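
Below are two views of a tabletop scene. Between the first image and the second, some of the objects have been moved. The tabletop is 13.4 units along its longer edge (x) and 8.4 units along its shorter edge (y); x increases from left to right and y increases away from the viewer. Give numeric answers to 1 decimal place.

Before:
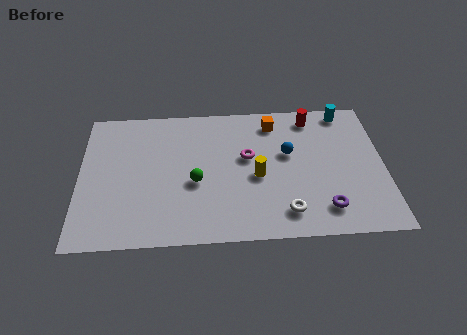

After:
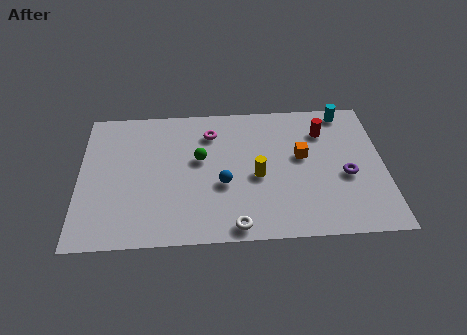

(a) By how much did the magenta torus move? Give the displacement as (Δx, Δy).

(-1.6, 1.6)

The magenta torus was at about (7.4, 4.9) and moved to about (5.8, 6.5).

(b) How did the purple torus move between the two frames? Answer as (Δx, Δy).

(1.0, 1.9)

From the two frames, the purple torus sits at roughly (10.7, 1.6) before and (11.7, 3.5) after.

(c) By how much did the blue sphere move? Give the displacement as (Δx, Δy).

(-2.9, -1.7)

The blue sphere was at about (9.2, 5.0) and moved to about (6.3, 3.3).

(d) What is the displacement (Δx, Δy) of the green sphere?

(0.2, 1.4)

From the two frames, the green sphere sits at roughly (5.1, 3.5) before and (5.3, 4.9) after.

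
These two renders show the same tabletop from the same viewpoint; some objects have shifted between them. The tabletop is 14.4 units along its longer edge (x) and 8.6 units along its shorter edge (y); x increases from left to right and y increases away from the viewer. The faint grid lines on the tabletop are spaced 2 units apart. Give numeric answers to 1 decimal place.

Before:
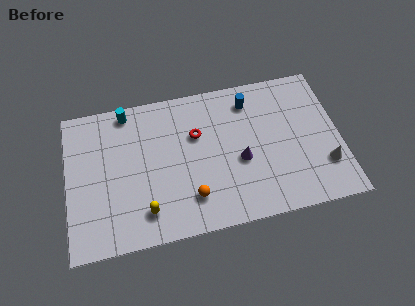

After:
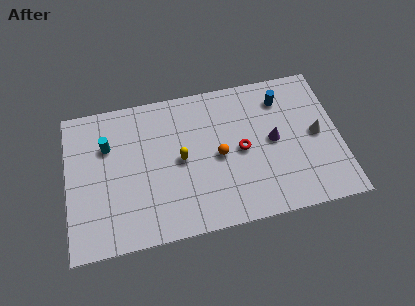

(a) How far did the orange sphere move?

2.6

From (6.4, 2.0) to (8.0, 4.1), the orange sphere covered √(1.6² + 2.1²) ≈ 2.6 units.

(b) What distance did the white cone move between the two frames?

1.9

From (13.5, 2.4) to (13.2, 4.3), the white cone covered √(0.3² + 1.9²) ≈ 1.9 units.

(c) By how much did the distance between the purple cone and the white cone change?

-2.3

Before: roughly 4.6 units apart; after: 2.3. That's 2.3 units closer together.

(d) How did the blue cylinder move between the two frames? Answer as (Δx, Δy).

(1.7, -0.2)

The blue cylinder started near (9.8, 7.0) and ended near (11.5, 6.8).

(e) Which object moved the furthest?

the yellow capsule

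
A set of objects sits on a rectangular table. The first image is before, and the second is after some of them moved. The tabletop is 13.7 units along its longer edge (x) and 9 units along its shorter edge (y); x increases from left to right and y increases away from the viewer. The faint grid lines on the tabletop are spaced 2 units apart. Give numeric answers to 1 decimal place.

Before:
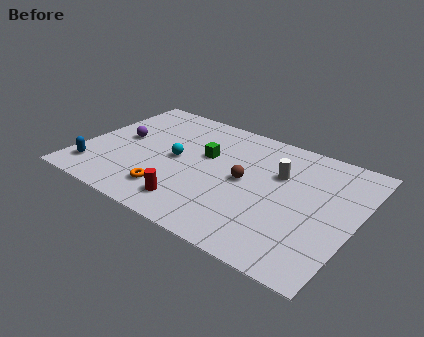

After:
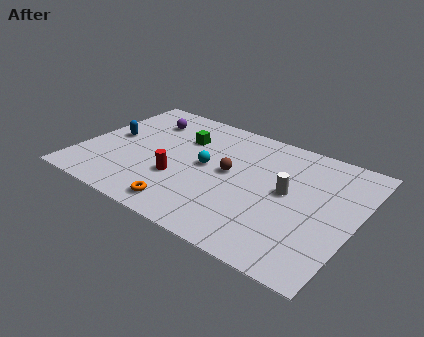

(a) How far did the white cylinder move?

1.3

From (9.7, 5.9) to (10.3, 4.8), the white cylinder covered √(0.6² + 1.1²) ≈ 1.3 units.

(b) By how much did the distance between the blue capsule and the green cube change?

-2.5

Before: roughly 6.3 units apart; after: 3.8. That's 2.5 units closer together.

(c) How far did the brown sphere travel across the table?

0.8

The brown sphere moved from about (8.2, 4.6) to (7.4, 4.8), a distance of √(0.8² + 0.2²) ≈ 0.8.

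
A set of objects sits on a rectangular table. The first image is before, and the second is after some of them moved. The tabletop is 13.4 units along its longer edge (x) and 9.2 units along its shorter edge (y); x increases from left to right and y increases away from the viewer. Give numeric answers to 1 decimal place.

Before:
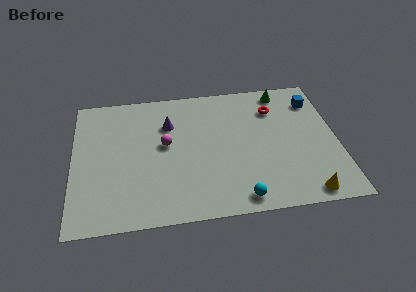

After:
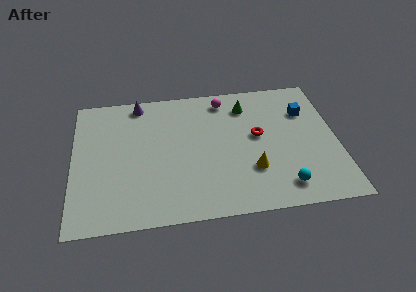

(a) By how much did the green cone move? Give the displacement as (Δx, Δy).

(-1.9, -0.8)

From the two frames, the green cone sits at roughly (10.8, 8.1) before and (8.9, 7.3) after.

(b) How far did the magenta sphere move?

4.2

The magenta sphere moved from about (4.7, 5.1) to (7.8, 7.9), a distance of √(3.1² + 2.8²) ≈ 4.2.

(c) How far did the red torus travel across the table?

2.0

The red torus was near (10.3, 6.9) before and (9.4, 5.1) after, so it travelled √(0.9² + 1.8²) ≈ 2.0 units.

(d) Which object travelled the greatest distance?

the magenta sphere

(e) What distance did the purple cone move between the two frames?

2.3

The purple cone moved from about (4.9, 6.5) to (3.4, 8.2), a distance of √(1.5² + 1.7²) ≈ 2.3.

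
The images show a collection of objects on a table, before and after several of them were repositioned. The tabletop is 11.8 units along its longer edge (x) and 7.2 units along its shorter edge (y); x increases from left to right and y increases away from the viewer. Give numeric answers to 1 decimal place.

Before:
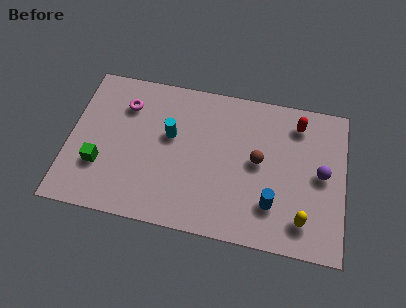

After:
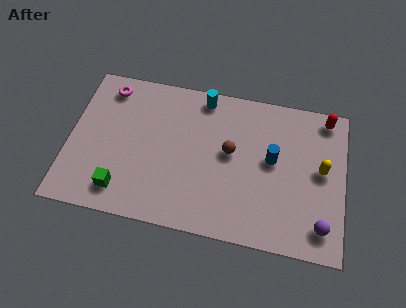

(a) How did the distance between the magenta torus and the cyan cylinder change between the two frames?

+1.8

Before: roughly 2.3 units apart; after: 4.1. That's 1.8 units further apart.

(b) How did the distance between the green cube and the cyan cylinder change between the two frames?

+2.5

Before: roughly 3.5 units apart; after: 6.0. That's 2.5 units further apart.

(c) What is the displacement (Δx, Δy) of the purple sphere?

(0.1, -2.4)

From the two frames, the purple sphere sits at roughly (10.8, 3.7) before and (10.9, 1.3) after.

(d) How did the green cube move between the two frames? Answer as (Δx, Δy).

(1.0, -1.0)

The green cube started near (1.4, 2.3) and ended near (2.4, 1.3).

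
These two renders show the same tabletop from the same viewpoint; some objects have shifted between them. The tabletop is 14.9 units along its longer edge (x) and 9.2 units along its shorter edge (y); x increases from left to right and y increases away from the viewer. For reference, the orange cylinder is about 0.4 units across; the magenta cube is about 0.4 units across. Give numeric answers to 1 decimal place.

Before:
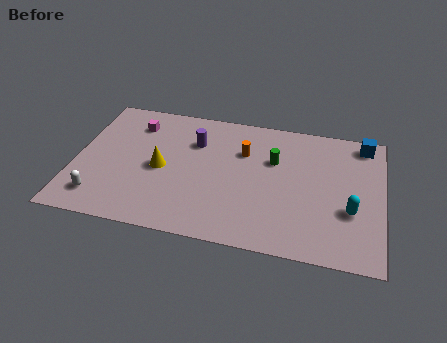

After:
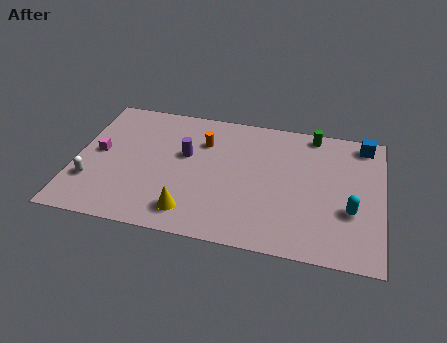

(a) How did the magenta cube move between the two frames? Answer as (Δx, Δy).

(-1.6, -2.4)

The magenta cube was at about (2.7, 7.2) and moved to about (1.1, 4.8).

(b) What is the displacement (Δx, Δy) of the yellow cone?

(1.6, -2.7)

The yellow cone started near (4.2, 4.3) and ended near (5.8, 1.6).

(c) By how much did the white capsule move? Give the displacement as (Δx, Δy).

(-0.5, 1.0)

The white capsule was at about (1.4, 1.7) and moved to about (0.9, 2.7).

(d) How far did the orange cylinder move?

2.0

The orange cylinder moved from about (8.1, 6.3) to (6.1, 6.6), a distance of √(2.0² + 0.3²) ≈ 2.0.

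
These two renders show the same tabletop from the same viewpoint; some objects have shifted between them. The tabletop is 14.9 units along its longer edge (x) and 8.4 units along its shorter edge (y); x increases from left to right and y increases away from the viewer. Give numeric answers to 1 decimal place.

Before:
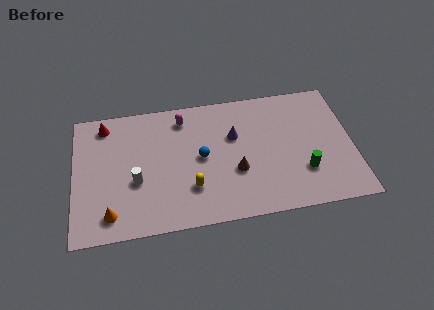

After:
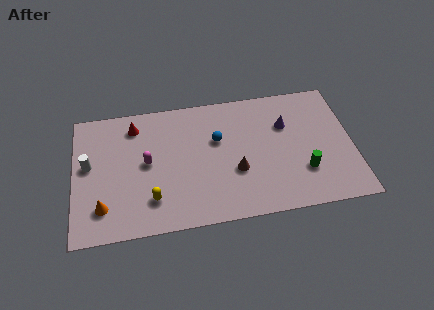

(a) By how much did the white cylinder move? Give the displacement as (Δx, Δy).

(-2.5, 1.4)

From the two frames, the white cylinder sits at roughly (3.3, 3.3) before and (0.8, 4.7) after.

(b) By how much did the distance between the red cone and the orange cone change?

-0.5

They were about 5.8 units apart before and 5.3 after — 0.5 units closer together.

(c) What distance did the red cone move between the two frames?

1.6

The red cone was near (1.7, 7.2) before and (3.3, 6.9) after, so it travelled √(1.6² + 0.3²) ≈ 1.6 units.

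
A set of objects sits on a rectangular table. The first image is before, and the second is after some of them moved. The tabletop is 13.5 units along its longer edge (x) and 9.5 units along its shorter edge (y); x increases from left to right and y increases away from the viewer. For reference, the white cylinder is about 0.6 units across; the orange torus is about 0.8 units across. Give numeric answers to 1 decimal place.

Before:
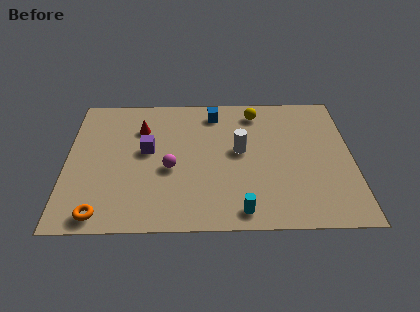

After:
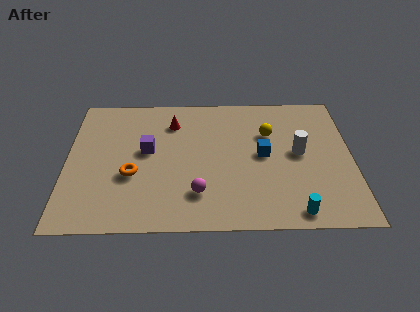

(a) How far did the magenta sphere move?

2.1

The magenta sphere moved from about (4.9, 4.0) to (6.2, 2.3), a distance of √(1.3² + 1.7²) ≈ 2.1.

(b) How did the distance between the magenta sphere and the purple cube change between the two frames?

+2.1

They were about 1.7 units apart before and 3.8 after — 2.1 units further apart.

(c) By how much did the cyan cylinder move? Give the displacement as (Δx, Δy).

(2.5, -0.1)

The cyan cylinder started near (8.2, 1.1) and ended near (10.7, 1.0).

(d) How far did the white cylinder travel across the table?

2.8

The white cylinder moved from about (8.2, 5.2) to (11.0, 5.0), a distance of √(2.8² + 0.2²) ≈ 2.8.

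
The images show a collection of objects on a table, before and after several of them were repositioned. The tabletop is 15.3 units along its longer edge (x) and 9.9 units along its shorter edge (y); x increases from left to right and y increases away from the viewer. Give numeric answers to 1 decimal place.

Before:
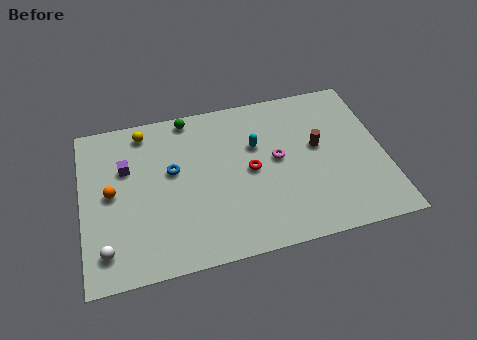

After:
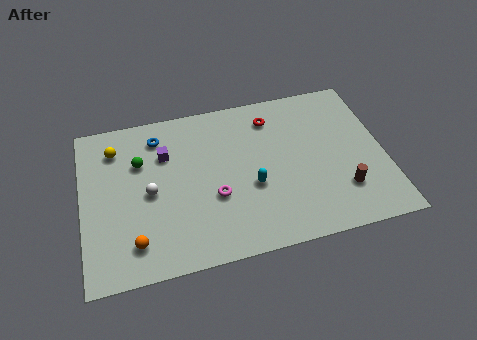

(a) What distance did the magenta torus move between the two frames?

3.7

The magenta torus was near (9.9, 5.3) before and (6.6, 3.7) after, so it travelled √(3.3² + 1.6²) ≈ 3.7 units.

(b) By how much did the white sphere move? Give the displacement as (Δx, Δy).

(2.3, 2.9)

The white sphere started near (1.1, 1.8) and ended near (3.4, 4.7).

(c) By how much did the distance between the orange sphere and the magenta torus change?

-3.9

The distance was about 8.4 in the first image and 4.5 in the second, so they moved 3.9 units closer together.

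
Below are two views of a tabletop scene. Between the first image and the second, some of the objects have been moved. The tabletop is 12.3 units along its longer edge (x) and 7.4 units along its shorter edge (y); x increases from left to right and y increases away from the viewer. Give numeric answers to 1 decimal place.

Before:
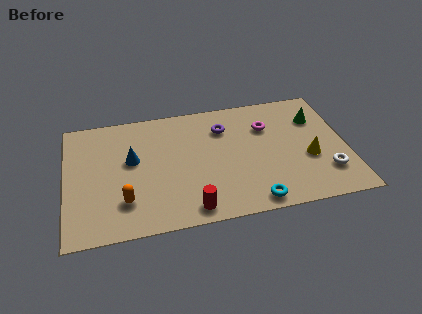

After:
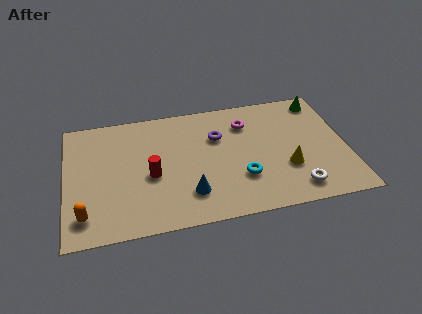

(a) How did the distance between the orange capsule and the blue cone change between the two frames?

+2.1

The distance was about 2.4 in the first image and 4.5 in the second, so they moved 2.1 units further apart.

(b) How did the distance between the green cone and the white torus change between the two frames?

+2.0

They were about 3.4 units apart before and 5.4 after — 2.0 units further apart.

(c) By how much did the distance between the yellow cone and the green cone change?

+1.8

Before: roughly 2.5 units apart; after: 4.3. That's 1.8 units further apart.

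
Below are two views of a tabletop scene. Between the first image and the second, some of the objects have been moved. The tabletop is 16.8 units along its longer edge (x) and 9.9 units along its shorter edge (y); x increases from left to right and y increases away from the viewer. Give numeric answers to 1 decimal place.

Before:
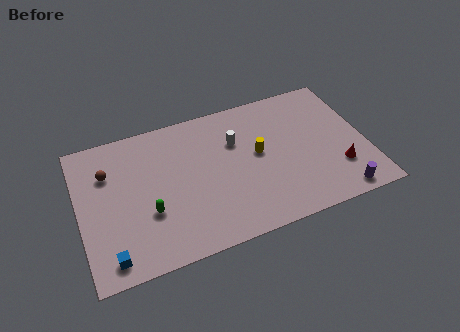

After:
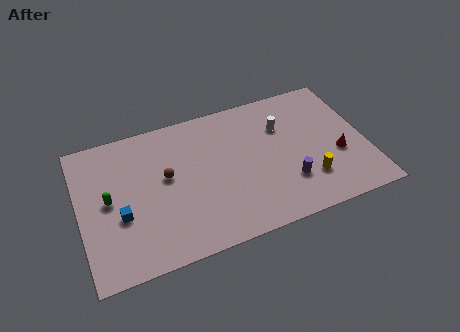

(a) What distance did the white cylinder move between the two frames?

2.8

From (9.3, 6.7) to (12.1, 6.9), the white cylinder covered √(2.8² + 0.2²) ≈ 2.8 units.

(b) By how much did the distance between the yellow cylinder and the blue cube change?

+1.1

Before: roughly 9.9 units apart; after: 11.0. That's 1.1 units further apart.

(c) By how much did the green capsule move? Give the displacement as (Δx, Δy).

(-2.2, 1.6)

The green capsule was at about (3.9, 3.5) and moved to about (1.7, 5.1).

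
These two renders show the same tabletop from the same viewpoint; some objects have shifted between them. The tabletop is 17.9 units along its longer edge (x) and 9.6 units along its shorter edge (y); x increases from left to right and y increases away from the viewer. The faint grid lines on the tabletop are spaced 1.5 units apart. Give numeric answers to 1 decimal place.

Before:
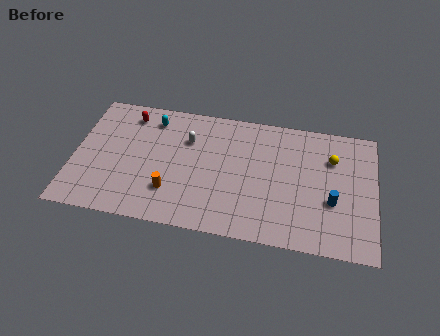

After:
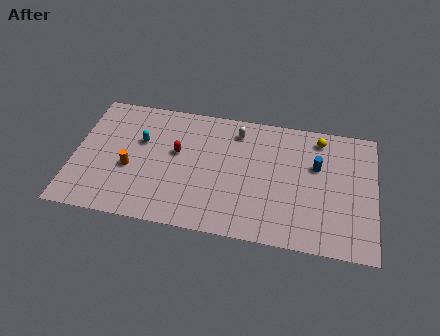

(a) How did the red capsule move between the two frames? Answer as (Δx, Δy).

(3.0, -2.4)

The red capsule started near (3.1, 8.0) and ended near (6.1, 5.6).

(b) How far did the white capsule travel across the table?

3.1

The white capsule moved from about (6.7, 6.7) to (9.6, 7.9), a distance of √(2.9² + 1.2²) ≈ 3.1.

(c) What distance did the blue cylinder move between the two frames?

2.7

The blue cylinder moved from about (15.4, 3.6) to (14.4, 6.1), a distance of √(1.0² + 2.5²) ≈ 2.7.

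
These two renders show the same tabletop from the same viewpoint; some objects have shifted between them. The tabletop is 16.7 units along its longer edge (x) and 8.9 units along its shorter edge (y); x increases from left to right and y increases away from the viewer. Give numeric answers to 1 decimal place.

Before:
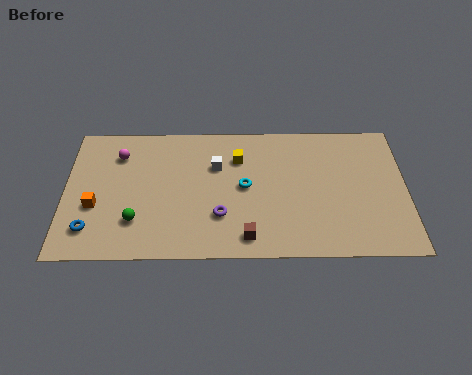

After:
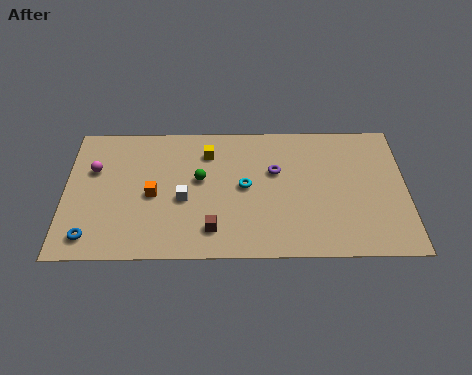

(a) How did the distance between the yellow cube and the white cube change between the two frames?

+2.1

Before: roughly 1.2 units apart; after: 3.3. That's 2.1 units further apart.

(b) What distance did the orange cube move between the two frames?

2.9

The orange cube moved from about (1.5, 3.4) to (4.3, 4.1), a distance of √(2.8² + 0.7²) ≈ 2.9.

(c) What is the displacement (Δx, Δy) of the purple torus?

(2.7, 2.9)

The purple torus started near (7.6, 2.7) and ended near (10.3, 5.6).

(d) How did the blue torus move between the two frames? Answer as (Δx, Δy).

(0.0, -0.5)

The blue torus started near (1.3, 1.9) and ended near (1.3, 1.4).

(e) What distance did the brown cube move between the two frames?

1.8

The brown cube was near (8.9, 1.3) before and (7.2, 1.8) after, so it travelled √(1.7² + 0.5²) ≈ 1.8 units.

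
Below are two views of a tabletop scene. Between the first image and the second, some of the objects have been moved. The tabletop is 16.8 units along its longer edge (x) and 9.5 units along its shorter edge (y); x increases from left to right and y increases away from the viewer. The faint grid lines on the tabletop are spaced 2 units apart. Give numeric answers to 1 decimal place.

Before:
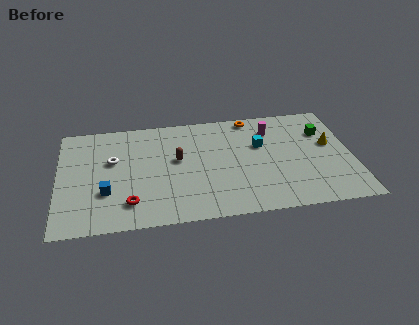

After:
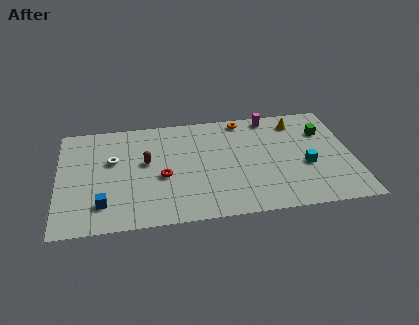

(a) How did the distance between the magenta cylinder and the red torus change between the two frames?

-2.0

They were about 9.8 units apart before and 7.8 after — 2.0 units closer together.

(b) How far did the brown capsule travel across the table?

1.8

The brown capsule was near (6.8, 5.4) before and (5.0, 5.4) after, so it travelled √(1.8² + 0.0²) ≈ 1.8 units.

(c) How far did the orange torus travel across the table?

0.5

The orange torus was near (11.2, 8.6) before and (10.7, 8.5) after, so it travelled √(0.5² + 0.1²) ≈ 0.5 units.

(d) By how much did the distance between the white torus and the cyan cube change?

+2.7

Before: roughly 8.5 units apart; after: 11.2. That's 2.7 units further apart.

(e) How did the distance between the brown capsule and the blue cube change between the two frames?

-0.6

The distance was about 4.7 in the first image and 4.1 in the second, so they moved 0.6 units closer together.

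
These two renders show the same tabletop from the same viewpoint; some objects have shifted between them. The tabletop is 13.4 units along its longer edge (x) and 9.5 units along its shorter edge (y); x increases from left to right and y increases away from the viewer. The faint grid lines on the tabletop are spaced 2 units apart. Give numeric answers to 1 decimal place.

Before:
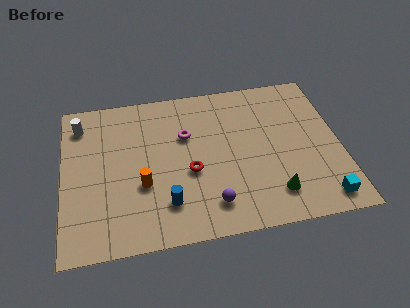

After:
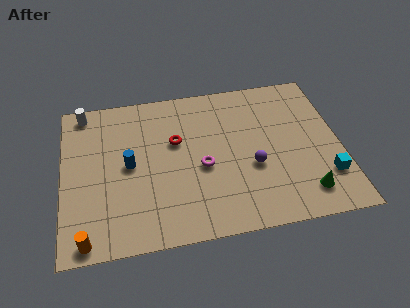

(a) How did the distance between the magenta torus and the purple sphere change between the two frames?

-2.1

Before: roughly 4.5 units apart; after: 2.4. That's 2.1 units closer together.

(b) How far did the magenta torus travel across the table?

2.2

From (6.0, 6.2) to (6.7, 4.1), the magenta torus covered √(0.7² + 2.1²) ≈ 2.2 units.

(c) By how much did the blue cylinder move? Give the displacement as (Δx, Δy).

(-1.7, 2.6)

The blue cylinder was at about (4.9, 2.2) and moved to about (3.2, 4.8).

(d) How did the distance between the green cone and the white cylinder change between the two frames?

+1.6

They were about 10.8 units apart before and 12.4 after — 1.6 units further apart.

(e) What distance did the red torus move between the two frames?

2.1

The red torus moved from about (6.1, 3.9) to (5.5, 5.9), a distance of √(0.6² + 2.0²) ≈ 2.1.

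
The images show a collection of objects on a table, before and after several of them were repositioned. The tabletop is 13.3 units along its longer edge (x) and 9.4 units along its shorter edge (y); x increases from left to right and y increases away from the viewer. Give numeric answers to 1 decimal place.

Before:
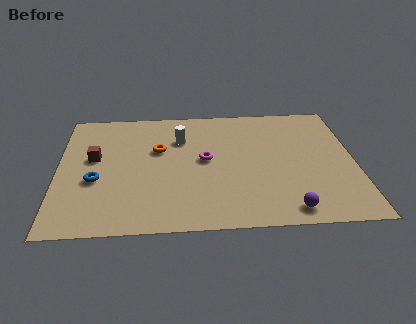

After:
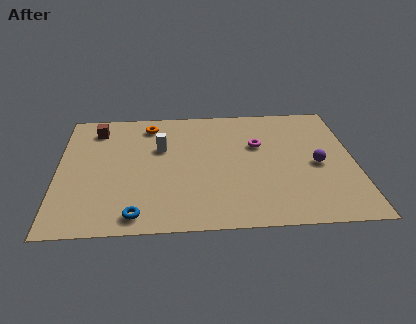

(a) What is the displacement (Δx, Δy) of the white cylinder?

(-0.9, -0.7)

The white cylinder was at about (5.5, 6.7) and moved to about (4.6, 6.0).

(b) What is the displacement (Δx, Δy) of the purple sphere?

(1.4, 3.2)

The purple sphere started near (10.2, 1.1) and ended near (11.6, 4.3).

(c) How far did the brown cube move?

2.3

The brown cube moved from about (1.6, 5.4) to (1.7, 7.7), a distance of √(0.1² + 2.3²) ≈ 2.3.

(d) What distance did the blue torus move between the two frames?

3.2

The blue torus moved from about (1.7, 3.7) to (3.5, 1.1), a distance of √(1.8² + 2.6²) ≈ 3.2.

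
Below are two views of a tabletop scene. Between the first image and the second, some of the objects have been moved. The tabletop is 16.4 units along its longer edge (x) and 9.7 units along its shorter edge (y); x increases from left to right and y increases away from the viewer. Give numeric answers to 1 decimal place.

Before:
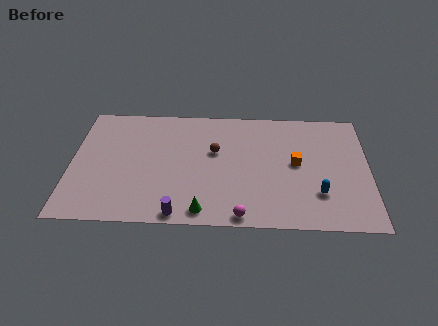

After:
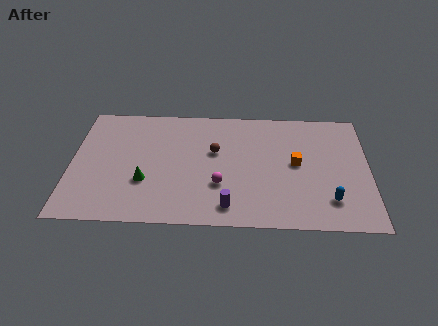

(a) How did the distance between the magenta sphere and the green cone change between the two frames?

+2.0

They were about 2.1 units apart before and 4.1 after — 2.0 units further apart.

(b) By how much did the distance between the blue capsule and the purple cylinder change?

-2.3

Before: roughly 7.8 units apart; after: 5.5. That's 2.3 units closer together.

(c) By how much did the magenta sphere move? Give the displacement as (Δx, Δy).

(-1.2, 2.4)

The magenta sphere started near (9.4, 0.8) and ended near (8.2, 3.2).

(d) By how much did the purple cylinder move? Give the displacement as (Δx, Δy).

(2.7, 0.7)

The purple cylinder was at about (6.0, 0.8) and moved to about (8.7, 1.5).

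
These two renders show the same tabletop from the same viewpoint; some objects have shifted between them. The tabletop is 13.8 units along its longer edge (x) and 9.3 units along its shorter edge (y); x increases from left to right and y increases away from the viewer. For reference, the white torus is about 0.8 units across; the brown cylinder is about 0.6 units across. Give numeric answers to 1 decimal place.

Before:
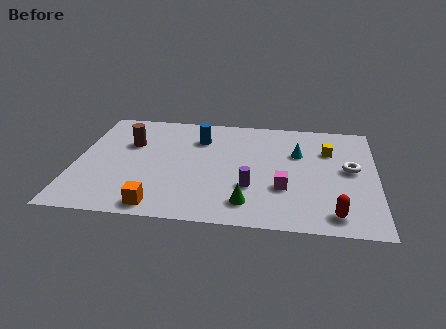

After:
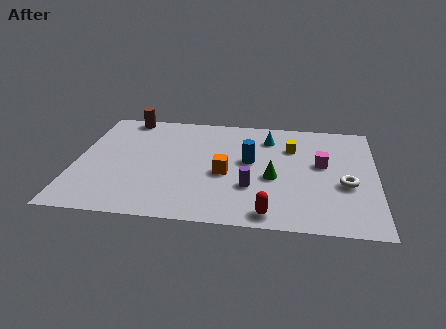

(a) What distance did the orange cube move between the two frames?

4.2

From (4.0, 1.0) to (6.9, 4.0), the orange cube covered √(2.9² + 3.0²) ≈ 4.2 units.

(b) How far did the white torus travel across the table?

1.3

The white torus moved from about (12.6, 5.0) to (12.4, 3.7), a distance of √(0.2² + 1.3²) ≈ 1.3.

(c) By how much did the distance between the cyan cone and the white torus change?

+2.5

Before: roughly 2.6 units apart; after: 5.1. That's 2.5 units further apart.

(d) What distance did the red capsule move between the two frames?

2.9

From (11.9, 1.3) to (9.0, 1.0), the red capsule covered √(2.9² + 0.3²) ≈ 2.9 units.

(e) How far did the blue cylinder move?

2.9

From (5.6, 6.9) to (8.0, 5.2), the blue cylinder covered √(2.4² + 1.7²) ≈ 2.9 units.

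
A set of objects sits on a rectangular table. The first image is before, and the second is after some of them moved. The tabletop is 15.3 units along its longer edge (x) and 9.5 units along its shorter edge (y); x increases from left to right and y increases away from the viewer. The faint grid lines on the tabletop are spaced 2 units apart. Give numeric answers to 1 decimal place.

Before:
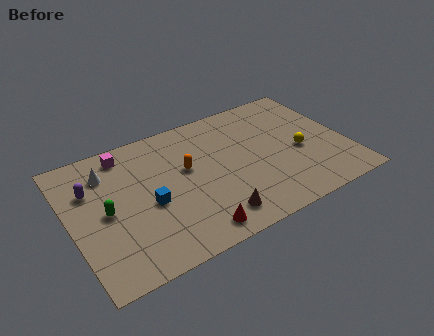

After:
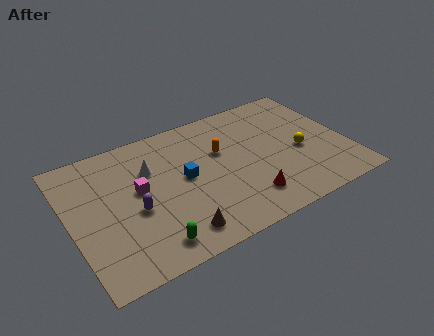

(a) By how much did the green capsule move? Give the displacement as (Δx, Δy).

(2.0, -3.2)

The green capsule was at about (1.9, 4.6) and moved to about (3.9, 1.4).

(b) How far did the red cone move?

3.2

The red cone was near (6.2, 1.2) before and (9.3, 2.0) after, so it travelled √(3.1² + 0.8²) ≈ 3.2 units.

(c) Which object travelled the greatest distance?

the green capsule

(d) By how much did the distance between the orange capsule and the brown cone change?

+1.4

They were about 4.1 units apart before and 5.5 after — 1.4 units further apart.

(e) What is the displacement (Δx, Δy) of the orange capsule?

(2.0, 0.4)

The orange capsule was at about (6.5, 5.6) and moved to about (8.5, 6.0).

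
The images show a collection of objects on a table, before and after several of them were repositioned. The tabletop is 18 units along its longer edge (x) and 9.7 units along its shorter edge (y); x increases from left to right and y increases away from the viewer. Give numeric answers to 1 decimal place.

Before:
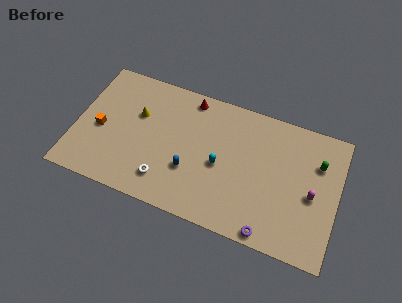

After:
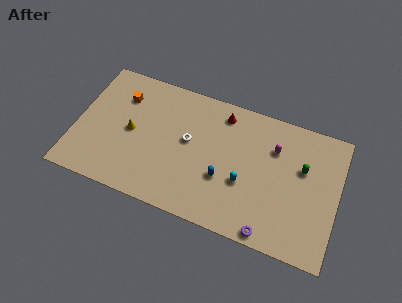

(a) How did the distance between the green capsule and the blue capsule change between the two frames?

-3.4

They were about 9.2 units apart before and 5.8 after — 3.4 units closer together.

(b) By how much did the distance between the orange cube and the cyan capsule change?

+1.2

They were about 8.3 units apart before and 9.5 after — 1.2 units further apart.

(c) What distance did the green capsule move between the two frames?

1.2

From (16.5, 6.8) to (15.5, 6.1), the green capsule covered √(1.0² + 0.7²) ≈ 1.2 units.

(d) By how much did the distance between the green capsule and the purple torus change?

-1.0

The distance was about 6.6 in the first image and 5.6 in the second, so they moved 1.0 units closer together.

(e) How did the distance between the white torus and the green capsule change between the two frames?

-3.4

They were about 11.2 units apart before and 7.8 after — 3.4 units closer together.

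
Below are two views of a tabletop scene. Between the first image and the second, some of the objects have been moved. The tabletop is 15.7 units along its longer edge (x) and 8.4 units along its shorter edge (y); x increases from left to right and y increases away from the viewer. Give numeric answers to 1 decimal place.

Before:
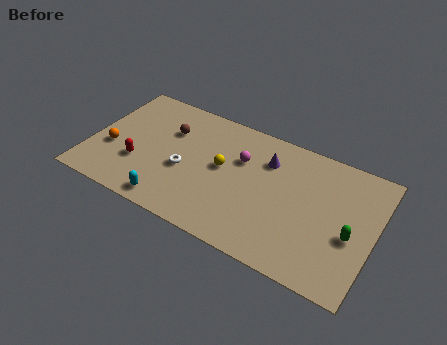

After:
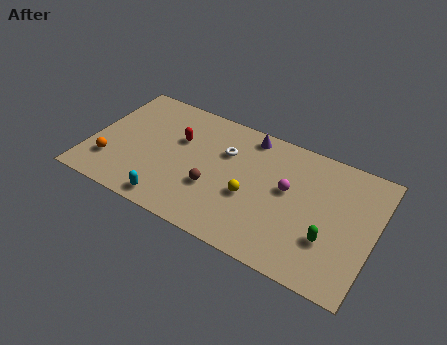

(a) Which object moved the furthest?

the brown sphere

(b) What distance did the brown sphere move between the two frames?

4.0

The brown sphere was near (4.1, 5.8) before and (7.0, 3.0) after, so it travelled √(2.9² + 2.8²) ≈ 4.0 units.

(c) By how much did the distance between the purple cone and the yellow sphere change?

+1.2

They were about 2.8 units apart before and 4.0 after — 1.2 units further apart.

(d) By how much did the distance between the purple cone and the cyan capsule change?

+0.3

They were about 7.0 units apart before and 7.3 after — 0.3 units further apart.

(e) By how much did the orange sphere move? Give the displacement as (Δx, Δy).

(0.1, -1.0)

From the two frames, the orange sphere sits at roughly (1.2, 3.2) before and (1.3, 2.2) after.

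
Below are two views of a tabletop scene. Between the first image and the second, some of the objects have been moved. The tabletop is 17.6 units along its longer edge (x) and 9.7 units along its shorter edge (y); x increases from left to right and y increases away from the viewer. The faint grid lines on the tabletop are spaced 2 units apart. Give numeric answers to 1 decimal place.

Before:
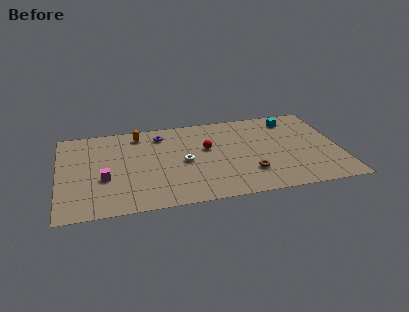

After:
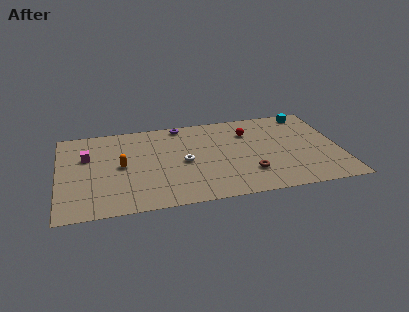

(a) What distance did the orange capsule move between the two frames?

3.5

The orange capsule was near (5.1, 8.2) before and (3.9, 4.9) after, so it travelled √(1.2² + 3.3²) ≈ 3.5 units.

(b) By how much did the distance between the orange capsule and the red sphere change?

+3.6

The distance was about 4.8 in the first image and 8.4 in the second, so they moved 3.6 units further apart.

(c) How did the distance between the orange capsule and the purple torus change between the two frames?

+4.1

The distance was about 1.4 in the first image and 5.5 in the second, so they moved 4.1 units further apart.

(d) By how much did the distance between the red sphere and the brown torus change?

+0.4

Before: roughly 4.1 units apart; after: 4.5. That's 0.4 units further apart.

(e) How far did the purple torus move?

1.6

From (6.5, 7.9) to (7.8, 8.8), the purple torus covered √(1.3² + 0.9²) ≈ 1.6 units.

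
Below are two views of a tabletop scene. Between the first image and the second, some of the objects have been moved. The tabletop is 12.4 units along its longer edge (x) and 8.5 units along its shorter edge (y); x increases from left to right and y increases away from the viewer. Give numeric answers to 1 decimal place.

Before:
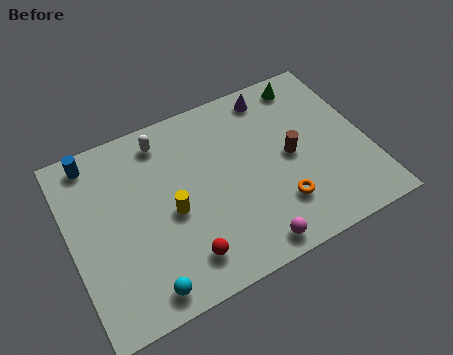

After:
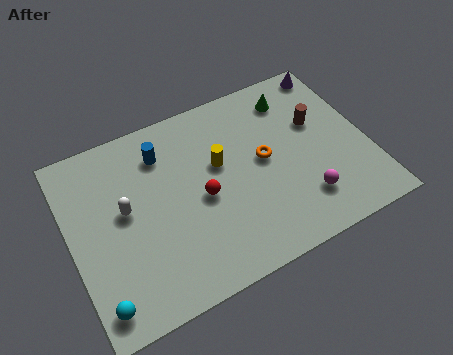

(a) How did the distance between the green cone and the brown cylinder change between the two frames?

-1.6

The distance was about 3.4 in the first image and 1.8 in the second, so they moved 1.6 units closer together.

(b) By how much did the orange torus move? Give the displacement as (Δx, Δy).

(-0.3, 2.3)

From the two frames, the orange torus sits at roughly (8.4, 2.2) before and (8.1, 4.5) after.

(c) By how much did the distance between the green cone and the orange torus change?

-2.7

The distance was about 5.6 in the first image and 2.9 in the second, so they moved 2.7 units closer together.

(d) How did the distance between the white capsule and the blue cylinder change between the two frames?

-0.3

The distance was about 2.9 in the first image and 2.6 in the second, so they moved 0.3 units closer together.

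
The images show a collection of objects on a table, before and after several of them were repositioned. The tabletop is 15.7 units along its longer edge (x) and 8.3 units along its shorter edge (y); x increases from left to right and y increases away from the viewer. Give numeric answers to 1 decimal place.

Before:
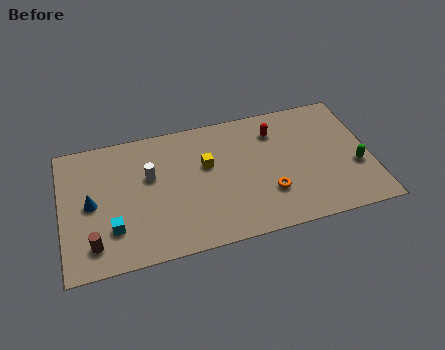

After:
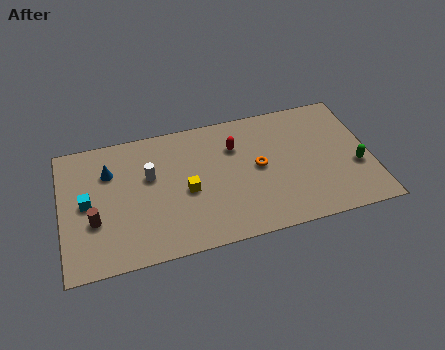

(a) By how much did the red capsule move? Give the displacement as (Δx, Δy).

(-2.1, -0.5)

The red capsule was at about (11.0, 6.4) and moved to about (8.9, 5.9).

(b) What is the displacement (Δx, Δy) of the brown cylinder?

(0.1, 1.4)

The brown cylinder started near (1.5, 1.6) and ended near (1.6, 3.0).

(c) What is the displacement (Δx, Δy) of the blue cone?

(1.0, 1.8)

From the two frames, the blue cone sits at roughly (1.5, 4.1) before and (2.5, 5.9) after.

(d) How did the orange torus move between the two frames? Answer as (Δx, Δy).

(-0.4, 1.8)

The orange torus was at about (10.4, 2.5) and moved to about (10.0, 4.3).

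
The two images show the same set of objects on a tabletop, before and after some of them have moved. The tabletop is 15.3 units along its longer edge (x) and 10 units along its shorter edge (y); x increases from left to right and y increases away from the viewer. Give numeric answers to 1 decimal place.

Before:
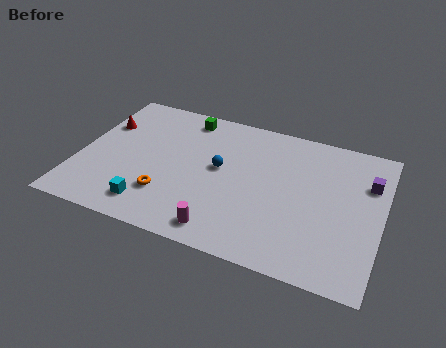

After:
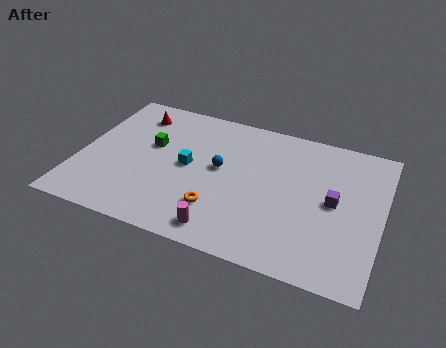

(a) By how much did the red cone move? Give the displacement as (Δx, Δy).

(1.5, 1.3)

The red cone started near (0.9, 6.8) and ended near (2.4, 8.1).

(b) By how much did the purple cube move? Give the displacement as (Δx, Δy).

(-1.6, -1.9)

From the two frames, the purple cube sits at roughly (14.5, 7.0) before and (12.9, 5.1) after.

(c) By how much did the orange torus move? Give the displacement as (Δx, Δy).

(2.6, -0.1)

From the two frames, the orange torus sits at roughly (4.7, 2.7) before and (7.3, 2.6) after.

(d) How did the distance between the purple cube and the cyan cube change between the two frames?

-4.4

Before: roughly 11.8 units apart; after: 7.4. That's 4.4 units closer together.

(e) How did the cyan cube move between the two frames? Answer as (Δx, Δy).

(1.5, 3.4)

The cyan cube started near (4.0, 1.7) and ended near (5.5, 5.1).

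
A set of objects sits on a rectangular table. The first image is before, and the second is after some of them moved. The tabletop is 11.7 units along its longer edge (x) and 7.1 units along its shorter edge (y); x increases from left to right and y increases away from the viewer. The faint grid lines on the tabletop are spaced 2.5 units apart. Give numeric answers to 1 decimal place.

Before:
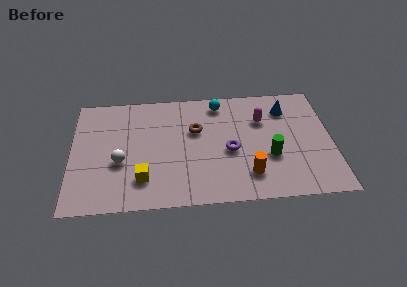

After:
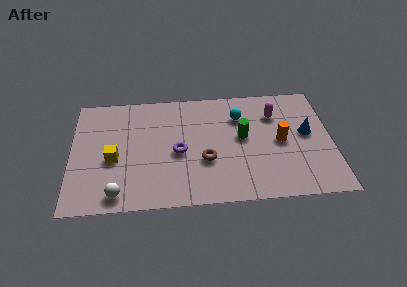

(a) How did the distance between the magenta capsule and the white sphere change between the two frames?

+1.6

Before: roughly 6.7 units apart; after: 8.3. That's 1.6 units further apart.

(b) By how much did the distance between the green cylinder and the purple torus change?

+1.1

Before: roughly 1.9 units apart; after: 3.0. That's 1.1 units further apart.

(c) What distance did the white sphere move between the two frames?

1.9

The white sphere moved from about (2.2, 2.8) to (2.1, 0.9), a distance of √(0.1² + 1.9²) ≈ 1.9.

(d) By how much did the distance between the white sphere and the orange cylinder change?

+1.9

They were about 5.8 units apart before and 7.7 after — 1.9 units further apart.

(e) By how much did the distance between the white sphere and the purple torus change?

-1.4

The distance was about 4.9 in the first image and 3.5 in the second, so they moved 1.4 units closer together.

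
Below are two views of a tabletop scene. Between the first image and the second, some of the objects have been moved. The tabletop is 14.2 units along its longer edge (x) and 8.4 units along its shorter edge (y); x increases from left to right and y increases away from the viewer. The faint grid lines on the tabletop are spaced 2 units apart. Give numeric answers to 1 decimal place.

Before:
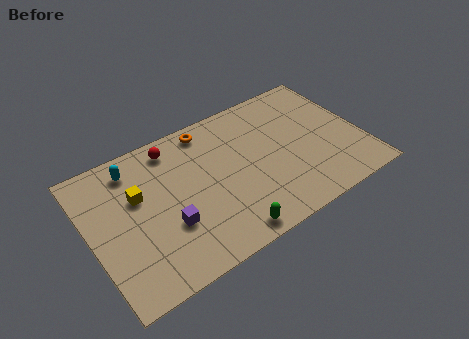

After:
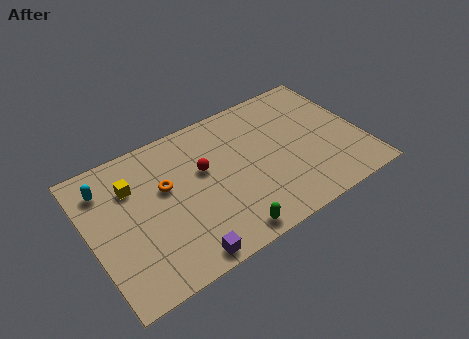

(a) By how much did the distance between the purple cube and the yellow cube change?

+2.8

Before: roughly 2.7 units apart; after: 5.5. That's 2.8 units further apart.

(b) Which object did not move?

the green capsule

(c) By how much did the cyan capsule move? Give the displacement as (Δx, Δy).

(-1.5, -0.4)

From the two frames, the cyan capsule sits at roughly (2.6, 7.0) before and (1.1, 6.6) after.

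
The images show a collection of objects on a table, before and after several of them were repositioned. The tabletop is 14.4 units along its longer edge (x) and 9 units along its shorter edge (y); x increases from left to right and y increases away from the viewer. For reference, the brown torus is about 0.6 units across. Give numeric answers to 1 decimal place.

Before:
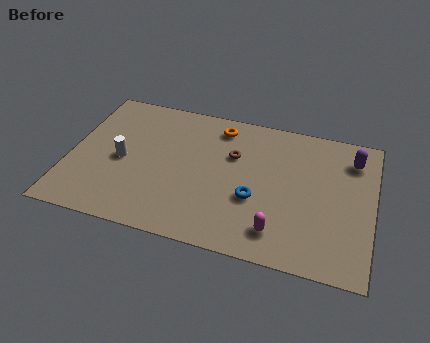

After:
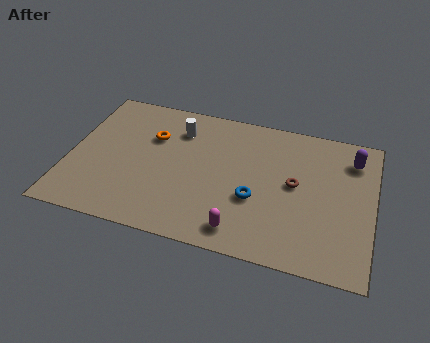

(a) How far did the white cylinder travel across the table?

3.7

The white cylinder was near (2.5, 4.2) before and (5.0, 6.9) after, so it travelled √(2.5² + 2.7²) ≈ 3.7 units.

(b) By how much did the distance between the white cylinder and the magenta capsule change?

-1.4

They were about 8.0 units apart before and 6.6 after — 1.4 units closer together.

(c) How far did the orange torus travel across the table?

3.4

The orange torus moved from about (6.9, 7.6) to (3.8, 6.1), a distance of √(3.1² + 1.5²) ≈ 3.4.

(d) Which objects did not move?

the blue torus and the purple capsule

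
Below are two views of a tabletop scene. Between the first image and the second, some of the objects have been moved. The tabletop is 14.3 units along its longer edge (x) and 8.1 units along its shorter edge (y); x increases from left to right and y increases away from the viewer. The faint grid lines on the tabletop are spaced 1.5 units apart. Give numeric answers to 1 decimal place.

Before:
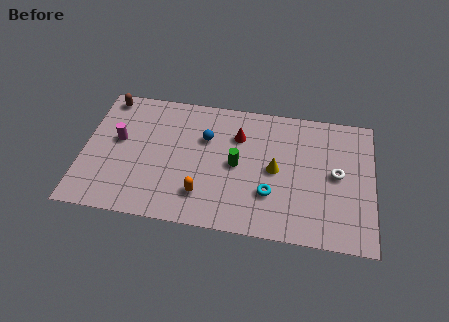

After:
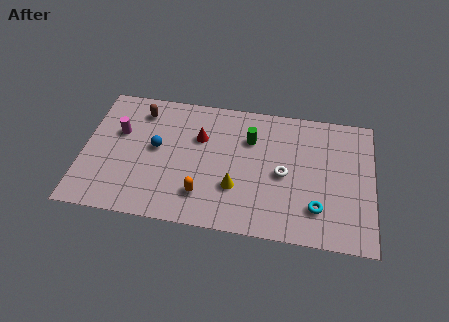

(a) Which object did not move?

the orange capsule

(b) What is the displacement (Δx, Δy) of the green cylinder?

(0.6, 1.7)

The green cylinder was at about (7.6, 4.0) and moved to about (8.2, 5.7).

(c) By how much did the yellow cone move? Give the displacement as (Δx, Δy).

(-1.9, -1.4)

The yellow cone started near (9.5, 4.0) and ended near (7.6, 2.6).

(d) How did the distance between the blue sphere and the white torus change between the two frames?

-0.3

They were about 6.6 units apart before and 6.3 after — 0.3 units closer together.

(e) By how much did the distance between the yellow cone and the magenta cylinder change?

-1.4

Before: roughly 7.8 units apart; after: 6.4. That's 1.4 units closer together.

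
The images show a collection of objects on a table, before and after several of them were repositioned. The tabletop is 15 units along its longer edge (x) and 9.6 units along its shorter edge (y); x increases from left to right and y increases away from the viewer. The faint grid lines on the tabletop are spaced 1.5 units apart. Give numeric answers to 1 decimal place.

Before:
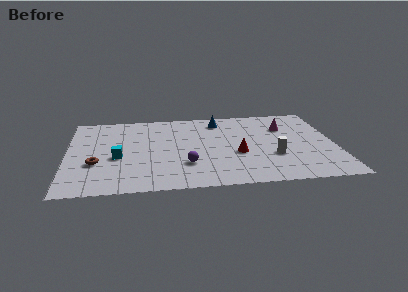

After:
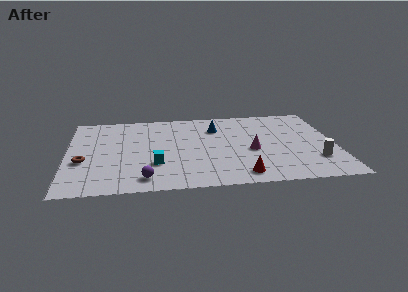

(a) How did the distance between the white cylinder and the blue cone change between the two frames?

+1.5

The distance was about 5.5 in the first image and 7.0 in the second, so they moved 1.5 units further apart.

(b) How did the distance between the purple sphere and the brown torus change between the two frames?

-0.9

They were about 5.0 units apart before and 4.1 after — 0.9 units closer together.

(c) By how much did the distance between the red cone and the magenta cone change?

-1.2

They were about 4.1 units apart before and 2.9 after — 1.2 units closer together.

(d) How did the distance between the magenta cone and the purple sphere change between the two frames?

-0.4

They were about 7.0 units apart before and 6.6 after — 0.4 units closer together.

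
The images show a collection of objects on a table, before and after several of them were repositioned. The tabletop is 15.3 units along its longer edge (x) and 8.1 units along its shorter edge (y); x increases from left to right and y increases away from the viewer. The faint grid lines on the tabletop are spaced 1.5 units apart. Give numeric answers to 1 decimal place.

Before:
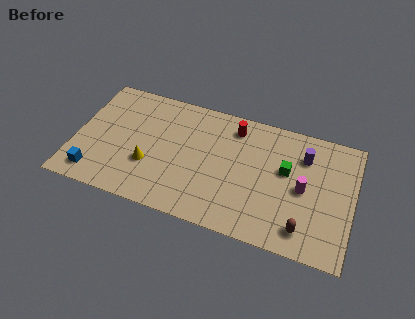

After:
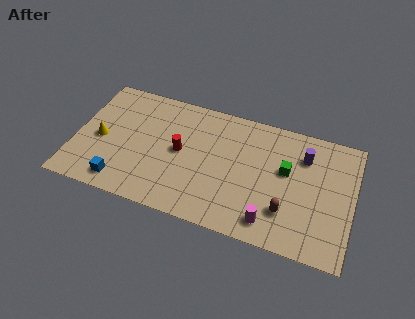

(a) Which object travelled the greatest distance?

the red cylinder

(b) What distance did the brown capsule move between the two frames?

1.3

From (12.8, 1.4) to (11.8, 2.2), the brown capsule covered √(1.0² + 0.8²) ≈ 1.3 units.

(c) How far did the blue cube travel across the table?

1.5

From (1.3, 1.3) to (2.8, 1.2), the blue cube covered √(1.5² + 0.1²) ≈ 1.5 units.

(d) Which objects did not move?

the green cube and the purple cylinder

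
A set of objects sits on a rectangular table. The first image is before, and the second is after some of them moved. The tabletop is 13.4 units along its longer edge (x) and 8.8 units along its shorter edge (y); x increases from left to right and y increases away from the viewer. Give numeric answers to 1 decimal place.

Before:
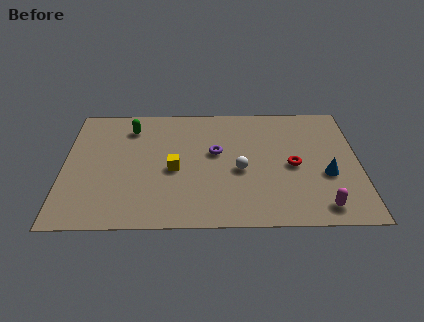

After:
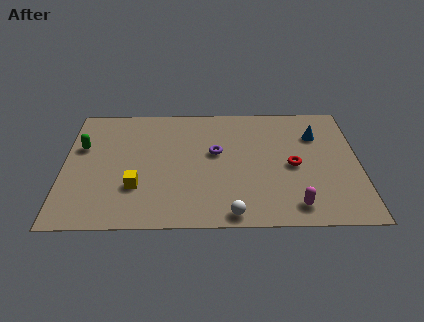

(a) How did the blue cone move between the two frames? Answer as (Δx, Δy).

(-0.4, 2.9)

The blue cone started near (11.9, 3.4) and ended near (11.5, 6.3).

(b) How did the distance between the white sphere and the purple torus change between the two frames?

+2.7

The distance was about 1.7 in the first image and 4.4 in the second, so they moved 2.7 units further apart.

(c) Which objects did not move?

the purple torus and the red torus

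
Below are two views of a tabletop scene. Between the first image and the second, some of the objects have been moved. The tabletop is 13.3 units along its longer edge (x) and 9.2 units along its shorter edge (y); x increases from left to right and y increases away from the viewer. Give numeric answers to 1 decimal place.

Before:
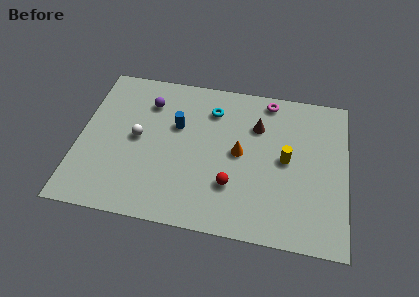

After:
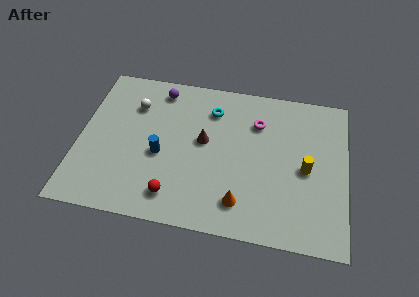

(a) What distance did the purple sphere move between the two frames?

1.0

The purple sphere moved from about (3.3, 7.0) to (3.8, 7.9), a distance of √(0.5² + 0.9²) ≈ 1.0.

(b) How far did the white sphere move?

2.0

From (2.9, 4.7) to (2.6, 6.7), the white sphere covered √(0.3² + 2.0²) ≈ 2.0 units.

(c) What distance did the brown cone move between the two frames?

3.0

The brown cone was near (8.8, 6.5) before and (6.2, 5.1) after, so it travelled √(2.6² + 1.4²) ≈ 3.0 units.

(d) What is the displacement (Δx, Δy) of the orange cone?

(0.2, -2.9)

The orange cone started near (8.0, 4.7) and ended near (8.2, 1.8).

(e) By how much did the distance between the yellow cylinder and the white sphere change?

+1.6

They were about 7.4 units apart before and 9.0 after — 1.6 units further apart.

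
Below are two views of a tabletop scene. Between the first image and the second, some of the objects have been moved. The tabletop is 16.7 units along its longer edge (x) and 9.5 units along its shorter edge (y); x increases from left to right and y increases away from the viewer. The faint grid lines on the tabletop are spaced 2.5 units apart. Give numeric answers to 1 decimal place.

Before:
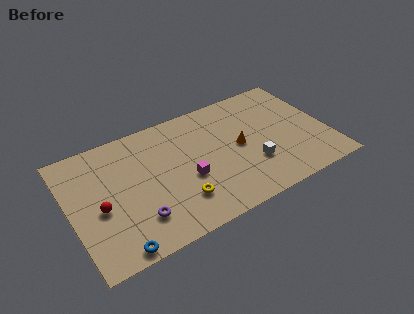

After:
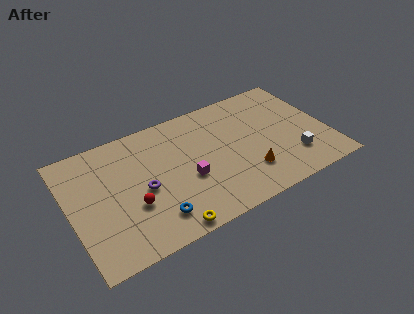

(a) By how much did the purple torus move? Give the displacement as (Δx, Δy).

(0.6, 2.0)

The purple torus was at about (4.0, 2.3) and moved to about (4.6, 4.3).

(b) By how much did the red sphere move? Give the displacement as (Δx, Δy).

(2.0, -0.7)

The red sphere started near (1.8, 4.1) and ended near (3.8, 3.4).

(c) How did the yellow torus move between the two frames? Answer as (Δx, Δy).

(-1.1, -1.6)

The yellow torus started near (6.7, 2.4) and ended near (5.6, 0.8).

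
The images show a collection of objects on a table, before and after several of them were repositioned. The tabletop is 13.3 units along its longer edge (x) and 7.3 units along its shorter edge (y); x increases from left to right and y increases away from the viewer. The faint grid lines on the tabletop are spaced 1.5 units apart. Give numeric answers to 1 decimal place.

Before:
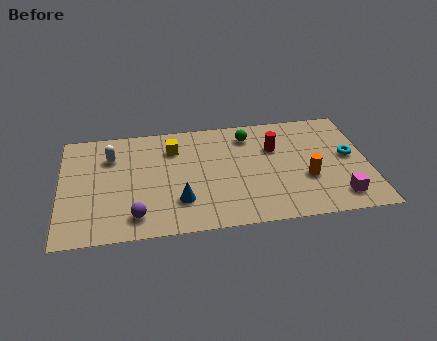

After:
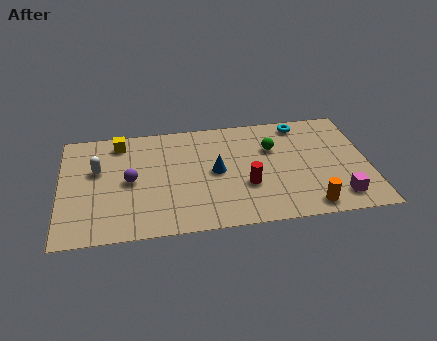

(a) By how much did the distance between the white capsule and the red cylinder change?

-0.4

Before: roughly 7.1 units apart; after: 6.7. That's 0.4 units closer together.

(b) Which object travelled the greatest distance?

the cyan torus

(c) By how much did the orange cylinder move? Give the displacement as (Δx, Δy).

(0.0, -1.8)

The orange cylinder was at about (10.6, 2.7) and moved to about (10.6, 0.9).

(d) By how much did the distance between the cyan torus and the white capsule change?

-1.3

Before: roughly 10.4 units apart; after: 9.1. That's 1.3 units closer together.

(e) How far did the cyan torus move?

3.2

The cyan torus was near (12.5, 3.9) before and (10.5, 6.4) after, so it travelled √(2.0² + 2.5²) ≈ 3.2 units.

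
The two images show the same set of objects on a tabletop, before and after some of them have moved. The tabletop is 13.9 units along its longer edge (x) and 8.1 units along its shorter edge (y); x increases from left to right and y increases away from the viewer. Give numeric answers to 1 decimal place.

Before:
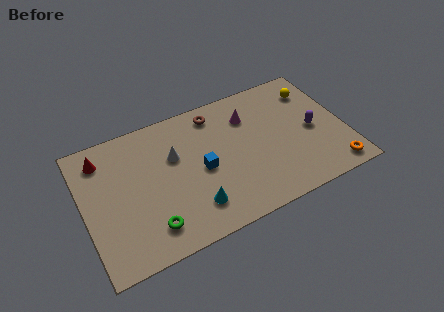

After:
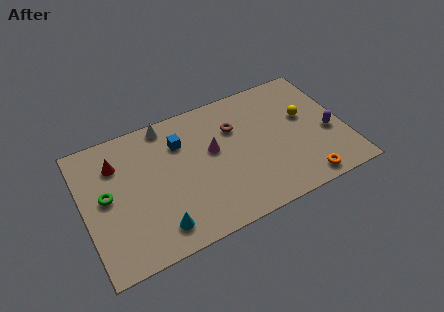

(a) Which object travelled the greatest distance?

the green torus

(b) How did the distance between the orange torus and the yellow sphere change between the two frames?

-1.4

The distance was about 5.3 in the first image and 3.9 in the second, so they moved 1.4 units closer together.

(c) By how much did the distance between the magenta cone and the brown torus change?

-0.3

Before: roughly 1.9 units apart; after: 1.6. That's 0.3 units closer together.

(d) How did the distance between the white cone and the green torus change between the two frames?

+0.6

The distance was about 4.0 in the first image and 4.6 in the second, so they moved 0.6 units further apart.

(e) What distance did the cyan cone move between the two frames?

1.9

The cyan cone was near (5.5, 1.8) before and (3.6, 1.4) after, so it travelled √(1.9² + 0.4²) ≈ 1.9 units.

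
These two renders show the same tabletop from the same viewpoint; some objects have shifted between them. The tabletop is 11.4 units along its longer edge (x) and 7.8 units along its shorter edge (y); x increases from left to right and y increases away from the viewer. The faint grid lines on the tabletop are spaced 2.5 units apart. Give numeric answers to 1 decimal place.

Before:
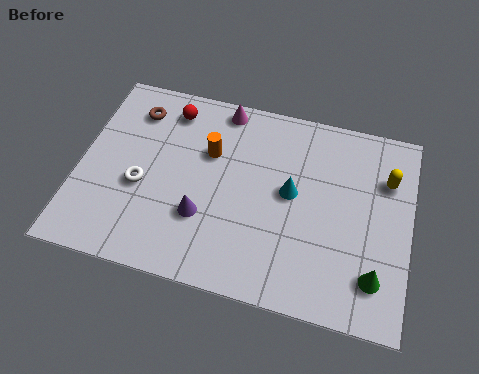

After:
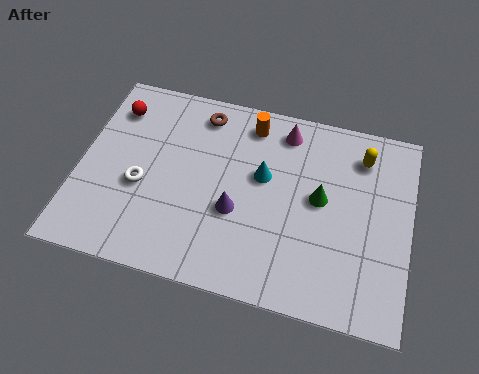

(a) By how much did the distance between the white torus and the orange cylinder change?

+2.0

The distance was about 2.9 in the first image and 4.9 in the second, so they moved 2.0 units further apart.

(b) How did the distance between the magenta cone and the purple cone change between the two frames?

-0.6

The distance was about 4.5 in the first image and 3.9 in the second, so they moved 0.6 units closer together.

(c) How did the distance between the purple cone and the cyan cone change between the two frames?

-1.6

The distance was about 3.4 in the first image and 1.8 in the second, so they moved 1.6 units closer together.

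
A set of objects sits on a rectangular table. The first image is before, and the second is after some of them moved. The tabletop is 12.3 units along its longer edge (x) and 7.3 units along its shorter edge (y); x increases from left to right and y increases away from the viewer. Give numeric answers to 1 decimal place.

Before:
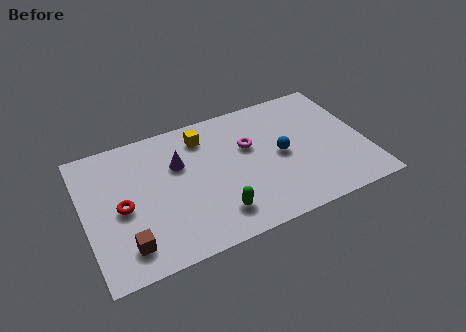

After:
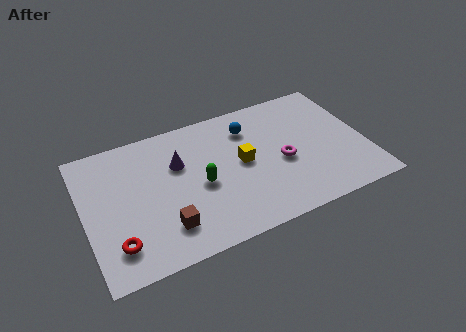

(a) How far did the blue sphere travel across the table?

2.3

The blue sphere was near (8.6, 3.6) before and (7.4, 5.6) after, so it travelled √(1.2² + 2.0²) ≈ 2.3 units.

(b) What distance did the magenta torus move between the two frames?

1.9

The magenta torus moved from about (7.3, 4.6) to (8.6, 3.2), a distance of √(1.3² + 1.4²) ≈ 1.9.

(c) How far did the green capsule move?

1.9

The green capsule was near (5.5, 1.5) before and (5.0, 3.3) after, so it travelled √(0.5² + 1.8²) ≈ 1.9 units.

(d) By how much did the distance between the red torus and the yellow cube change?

+1.6

They were about 4.5 units apart before and 6.1 after — 1.6 units further apart.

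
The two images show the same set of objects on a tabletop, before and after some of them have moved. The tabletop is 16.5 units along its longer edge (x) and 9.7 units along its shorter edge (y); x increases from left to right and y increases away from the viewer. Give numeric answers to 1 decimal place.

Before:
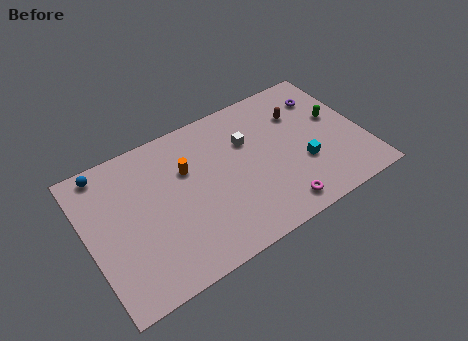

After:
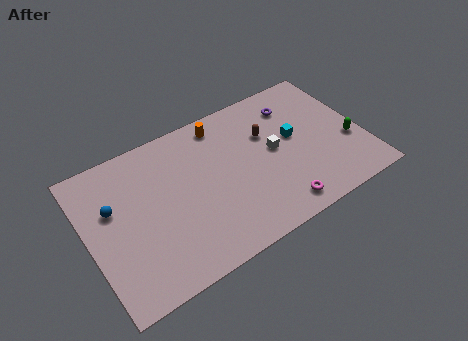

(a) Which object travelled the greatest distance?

the orange cylinder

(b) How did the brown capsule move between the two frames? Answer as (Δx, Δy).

(-2.1, -0.5)

The brown capsule was at about (13.1, 6.9) and moved to about (11.0, 6.4).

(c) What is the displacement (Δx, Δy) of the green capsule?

(0.5, -2.0)

From the two frames, the green capsule sits at roughly (15.1, 5.6) before and (15.6, 3.6) after.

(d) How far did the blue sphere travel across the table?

2.6

The blue sphere moved from about (1.5, 8.7) to (1.6, 6.1), a distance of √(0.1² + 2.6²) ≈ 2.6.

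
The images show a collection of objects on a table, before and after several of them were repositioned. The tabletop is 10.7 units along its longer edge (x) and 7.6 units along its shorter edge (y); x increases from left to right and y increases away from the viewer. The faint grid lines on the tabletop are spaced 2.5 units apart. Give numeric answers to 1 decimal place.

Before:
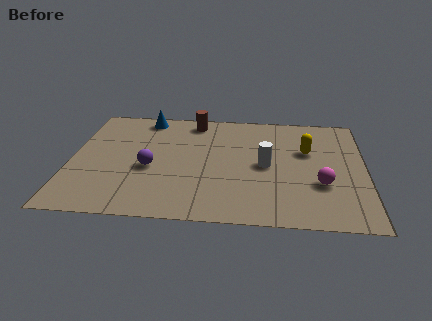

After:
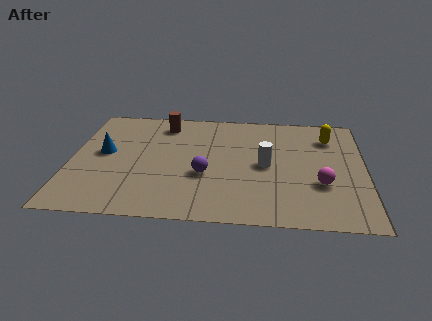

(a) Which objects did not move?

the magenta sphere and the white cylinder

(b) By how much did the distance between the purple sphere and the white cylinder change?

-1.9

They were about 4.2 units apart before and 2.3 after — 1.9 units closer together.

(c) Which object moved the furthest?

the blue cone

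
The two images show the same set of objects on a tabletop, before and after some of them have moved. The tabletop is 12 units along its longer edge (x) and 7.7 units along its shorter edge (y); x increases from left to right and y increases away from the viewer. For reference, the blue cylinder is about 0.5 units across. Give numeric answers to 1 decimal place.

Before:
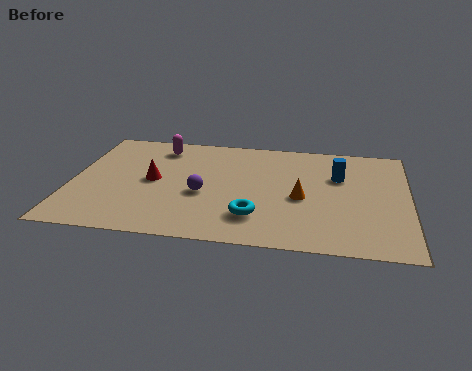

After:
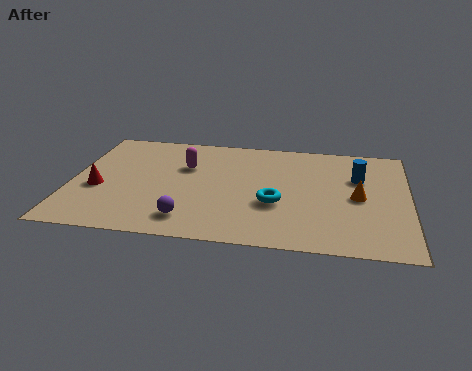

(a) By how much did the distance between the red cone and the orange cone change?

+3.9

They were about 5.3 units apart before and 9.2 after — 3.9 units further apart.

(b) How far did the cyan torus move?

1.2

The cyan torus was near (6.6, 1.9) before and (7.3, 2.9) after, so it travelled √(0.7² + 1.0²) ≈ 1.2 units.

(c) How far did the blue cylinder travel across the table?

0.7

From (9.5, 5.1) to (10.2, 5.1), the blue cylinder covered √(0.7² + 0.0²) ≈ 0.7 units.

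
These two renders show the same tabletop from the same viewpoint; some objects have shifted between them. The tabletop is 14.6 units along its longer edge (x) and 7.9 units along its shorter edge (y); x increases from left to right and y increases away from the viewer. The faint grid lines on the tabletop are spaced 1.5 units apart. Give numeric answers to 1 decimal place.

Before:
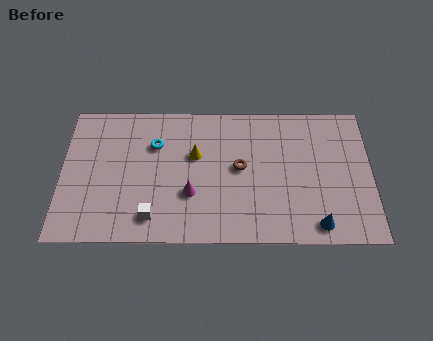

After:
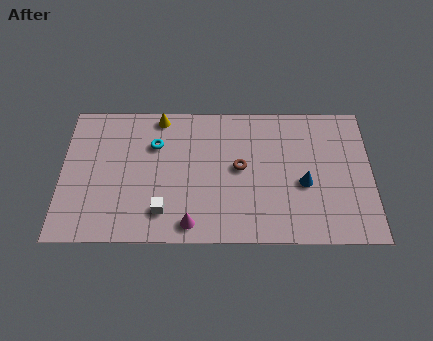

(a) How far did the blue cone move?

2.4

The blue cone was near (12.0, 1.0) before and (11.4, 3.3) after, so it travelled √(0.6² + 2.3²) ≈ 2.4 units.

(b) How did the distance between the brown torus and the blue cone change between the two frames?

-1.7

Before: roughly 4.8 units apart; after: 3.1. That's 1.7 units closer together.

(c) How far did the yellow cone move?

2.8

From (6.3, 4.9) to (4.6, 7.1), the yellow cone covered √(1.7² + 2.2²) ≈ 2.8 units.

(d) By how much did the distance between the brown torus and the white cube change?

-0.6

The distance was about 5.0 in the first image and 4.4 in the second, so they moved 0.6 units closer together.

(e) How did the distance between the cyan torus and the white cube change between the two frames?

-0.3

Before: roughly 4.1 units apart; after: 3.8. That's 0.3 units closer together.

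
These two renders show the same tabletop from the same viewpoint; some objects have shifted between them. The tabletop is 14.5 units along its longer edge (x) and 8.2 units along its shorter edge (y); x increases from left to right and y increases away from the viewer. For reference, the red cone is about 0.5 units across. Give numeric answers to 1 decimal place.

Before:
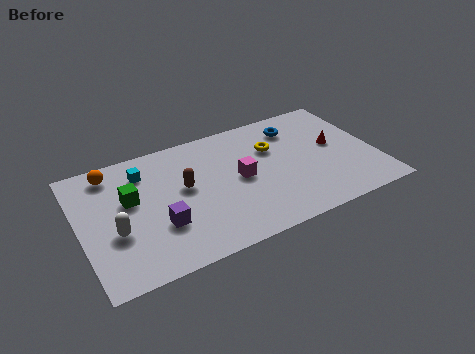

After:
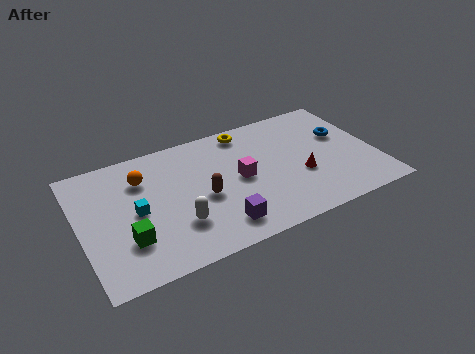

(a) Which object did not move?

the magenta cube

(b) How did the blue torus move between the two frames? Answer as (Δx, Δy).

(2.2, -1.4)

The blue torus started near (10.9, 6.5) and ended near (13.1, 5.1).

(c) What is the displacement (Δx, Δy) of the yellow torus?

(-1.1, 1.7)

From the two frames, the yellow torus sits at roughly (9.6, 5.5) before and (8.5, 7.2) after.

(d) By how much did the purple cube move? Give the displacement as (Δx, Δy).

(2.7, -1.2)

The purple cube was at about (3.7, 2.7) and moved to about (6.4, 1.5).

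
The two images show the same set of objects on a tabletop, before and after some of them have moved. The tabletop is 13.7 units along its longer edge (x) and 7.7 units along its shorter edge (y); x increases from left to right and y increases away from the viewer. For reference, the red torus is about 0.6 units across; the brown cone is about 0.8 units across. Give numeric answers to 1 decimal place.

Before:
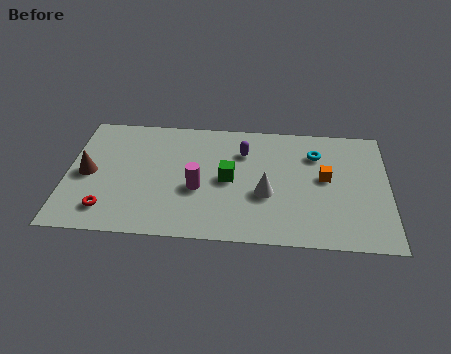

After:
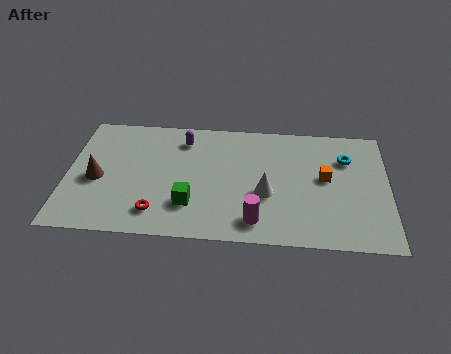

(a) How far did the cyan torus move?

1.3

The cyan torus moved from about (10.6, 5.7) to (11.9, 5.5), a distance of √(1.3² + 0.2²) ≈ 1.3.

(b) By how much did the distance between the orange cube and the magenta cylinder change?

-1.4

The distance was about 5.5 in the first image and 4.1 in the second, so they moved 1.4 units closer together.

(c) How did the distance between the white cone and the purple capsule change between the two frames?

+2.0

They were about 2.8 units apart before and 4.8 after — 2.0 units further apart.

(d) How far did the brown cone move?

0.5

From (0.9, 3.7) to (1.3, 3.4), the brown cone covered √(0.4² + 0.3²) ≈ 0.5 units.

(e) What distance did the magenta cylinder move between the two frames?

3.1

From (5.6, 3.1) to (8.1, 1.3), the magenta cylinder covered √(2.5² + 1.8²) ≈ 3.1 units.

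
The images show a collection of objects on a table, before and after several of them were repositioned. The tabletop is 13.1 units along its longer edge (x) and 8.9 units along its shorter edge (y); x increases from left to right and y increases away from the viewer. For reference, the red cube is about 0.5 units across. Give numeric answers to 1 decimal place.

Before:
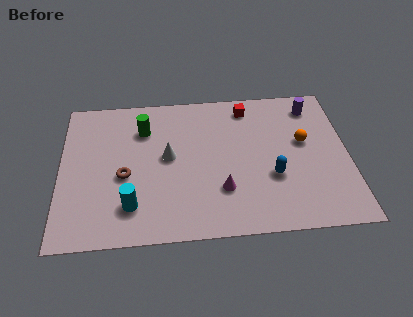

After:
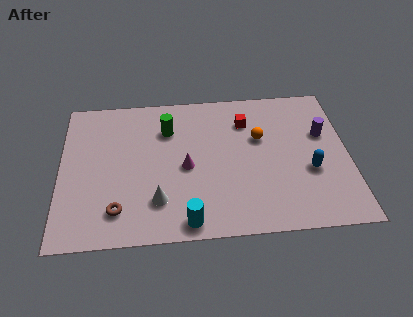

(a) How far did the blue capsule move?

1.7

The blue capsule moved from about (9.6, 3.2) to (11.3, 3.4), a distance of √(1.7² + 0.2²) ≈ 1.7.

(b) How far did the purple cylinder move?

1.8

From (11.6, 7.4) to (12.0, 5.6), the purple cylinder covered √(0.4² + 1.8²) ≈ 1.8 units.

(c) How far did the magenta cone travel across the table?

2.2

The magenta cone was near (7.3, 2.6) before and (5.7, 4.1) after, so it travelled √(1.6² + 1.5²) ≈ 2.2 units.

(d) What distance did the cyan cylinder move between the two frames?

2.7

The cyan cylinder was near (3.2, 2.0) before and (5.7, 0.9) after, so it travelled √(2.5² + 1.1²) ≈ 2.7 units.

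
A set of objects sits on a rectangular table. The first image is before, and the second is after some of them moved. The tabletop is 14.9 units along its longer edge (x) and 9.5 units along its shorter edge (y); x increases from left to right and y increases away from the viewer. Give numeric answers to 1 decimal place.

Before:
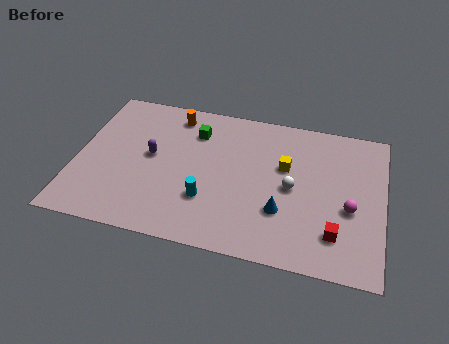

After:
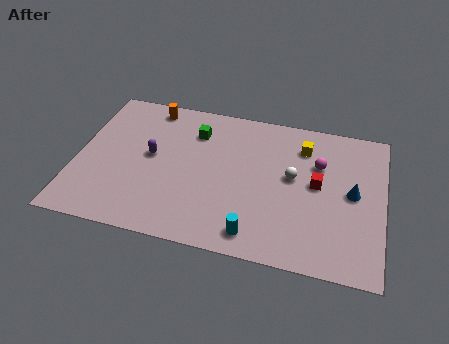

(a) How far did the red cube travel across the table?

3.1

The red cube was near (12.7, 2.2) before and (11.7, 5.1) after, so it travelled √(1.0² + 2.9²) ≈ 3.1 units.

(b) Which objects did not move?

the purple capsule and the green cube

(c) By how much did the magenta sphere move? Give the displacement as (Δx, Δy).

(-1.6, 2.5)

The magenta sphere was at about (13.3, 3.9) and moved to about (11.7, 6.4).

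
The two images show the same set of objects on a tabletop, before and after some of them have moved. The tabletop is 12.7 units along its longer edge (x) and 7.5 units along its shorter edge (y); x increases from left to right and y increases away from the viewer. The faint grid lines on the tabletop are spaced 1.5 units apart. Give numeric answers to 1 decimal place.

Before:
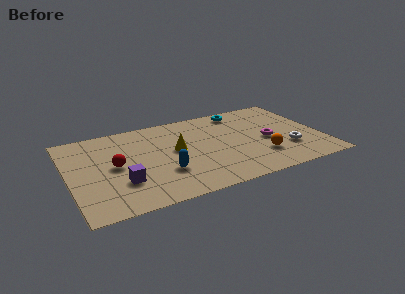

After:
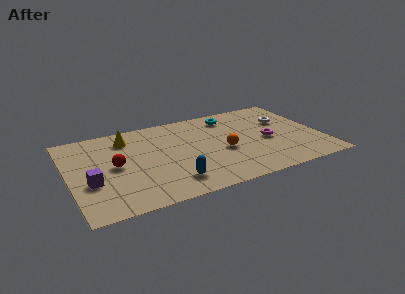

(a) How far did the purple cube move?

1.6

The purple cube moved from about (2.5, 2.3) to (1.0, 2.8), a distance of √(1.5² + 0.5²) ≈ 1.6.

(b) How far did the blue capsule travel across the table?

0.9

The blue capsule was near (4.6, 2.4) before and (4.9, 1.5) after, so it travelled √(0.3² + 0.9²) ≈ 0.9 units.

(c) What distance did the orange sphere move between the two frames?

2.1

The orange sphere was near (9.5, 2.1) before and (7.7, 3.2) after, so it travelled √(1.8² + 1.1²) ≈ 2.1 units.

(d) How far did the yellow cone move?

3.0

The yellow cone moved from about (5.4, 4.1) to (3.1, 6.0), a distance of √(2.3² + 1.9²) ≈ 3.0.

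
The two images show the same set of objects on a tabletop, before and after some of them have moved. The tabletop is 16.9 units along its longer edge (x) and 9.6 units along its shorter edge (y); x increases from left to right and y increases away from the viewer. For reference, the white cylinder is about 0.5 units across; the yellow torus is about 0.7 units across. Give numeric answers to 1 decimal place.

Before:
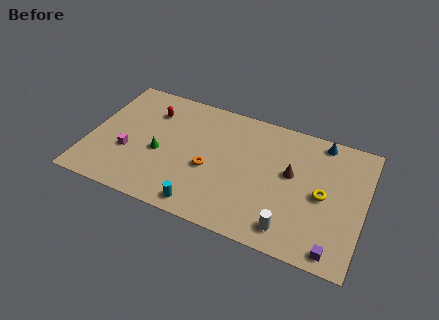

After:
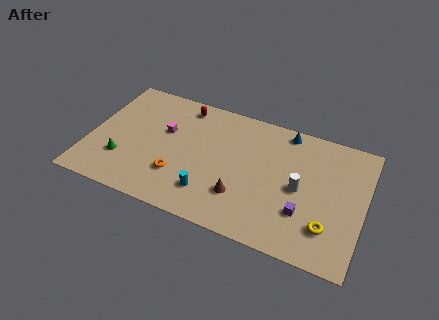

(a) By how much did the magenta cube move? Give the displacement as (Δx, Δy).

(2.0, 2.4)

The magenta cube was at about (2.5, 3.5) and moved to about (4.5, 5.9).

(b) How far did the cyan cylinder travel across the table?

1.1

The cyan cylinder was near (7.4, 1.1) before and (7.7, 2.2) after, so it travelled √(0.3² + 1.1²) ≈ 1.1 units.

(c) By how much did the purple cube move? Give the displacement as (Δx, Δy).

(-2.0, 1.9)

The purple cube started near (15.4, 1.0) and ended near (13.4, 2.9).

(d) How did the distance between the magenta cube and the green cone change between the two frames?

+1.9

They were about 2.0 units apart before and 3.9 after — 1.9 units further apart.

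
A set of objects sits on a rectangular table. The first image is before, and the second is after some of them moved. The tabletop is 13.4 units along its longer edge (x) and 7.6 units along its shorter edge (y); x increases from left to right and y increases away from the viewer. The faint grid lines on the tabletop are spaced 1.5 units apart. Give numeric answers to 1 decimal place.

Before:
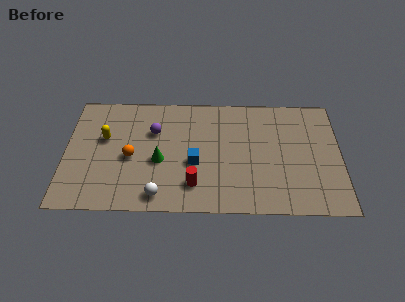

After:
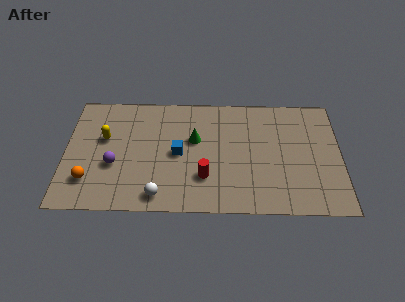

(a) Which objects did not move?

the white sphere and the yellow capsule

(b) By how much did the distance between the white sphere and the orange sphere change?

+0.7

Before: roughly 2.8 units apart; after: 3.5. That's 0.7 units further apart.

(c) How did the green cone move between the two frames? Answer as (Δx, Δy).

(1.7, 1.4)

The green cone was at about (4.6, 3.2) and moved to about (6.3, 4.6).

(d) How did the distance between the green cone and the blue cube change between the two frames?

-0.5

Before: roughly 1.7 units apart; after: 1.2. That's 0.5 units closer together.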